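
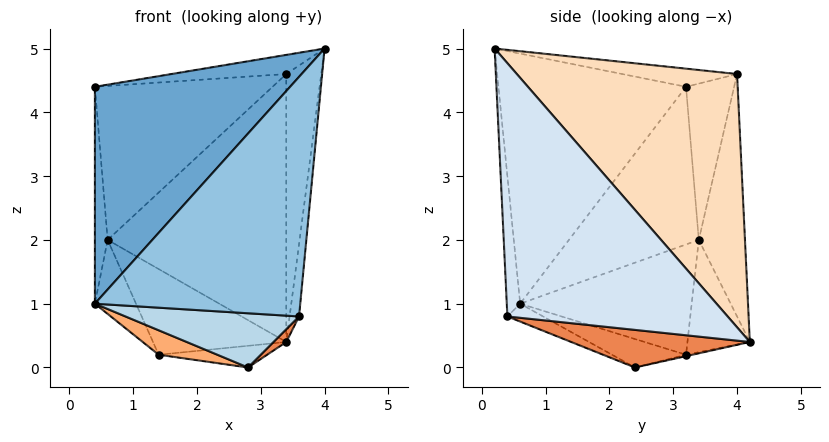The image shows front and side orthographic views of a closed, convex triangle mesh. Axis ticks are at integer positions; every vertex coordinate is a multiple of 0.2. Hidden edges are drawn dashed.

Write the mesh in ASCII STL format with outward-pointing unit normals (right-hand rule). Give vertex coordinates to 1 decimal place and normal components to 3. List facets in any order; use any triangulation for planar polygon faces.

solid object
 facet normal -0.607 -0.631 0.483
  outer loop
   vertex 0.4 3.2 4.4
   vertex 0.4 0.6 1.0
   vertex 4.0 0.2 5.0
  endloop
 endfacet
 facet normal -0.065 -0.997 -0.041
  outer loop
   vertex 3.6 0.4 0.8
   vertex 4.0 0.2 5.0
   vertex 0.4 0.6 1.0
  endloop
 endfacet
 facet normal -0.082 -0.398 -0.914
  outer loop
   vertex 3.6 0.4 0.8
   vertex 0.4 0.6 1.0
   vertex 2.8 2.4 0.0
  endloop
 endfacet
 facet normal 0.995 0.043 -0.093
  outer loop
   vertex 3.6 0.4 0.8
   vertex 3.4 4.2 0.4
   vertex 4.0 0.2 5.0
  endloop
 endfacet
 facet normal 0.646 -0.046 -0.762
  outer loop
   vertex 3.6 0.4 0.8
   vertex 2.8 2.4 0.0
   vertex 3.4 4.2 0.4
  endloop
 endfacet
 facet normal -0.248 -0.197 -0.949
  outer loop
   vertex 1.4 3.2 0.2
   vertex 2.8 2.4 0.0
   vertex 0.4 0.6 1.0
  endloop
 endfacet
 facet normal -0.013 0.221 -0.975
  outer loop
   vertex 1.4 3.2 0.2
   vertex 3.4 4.2 0.4
   vertex 2.8 2.4 0.0
  endloop
 endfacet
 facet normal 0.988 0.157 0.007
  outer loop
   vertex 3.4 4.0 4.6
   vertex 4.0 0.2 5.0
   vertex 3.4 4.2 0.4
  endloop
 endfacet
 facet normal -0.090 0.090 0.992
  outer loop
   vertex 3.4 4.0 4.6
   vertex 0.4 3.2 4.4
   vertex 4.0 0.2 5.0
  endloop
 endfacet
 facet normal -0.407 0.870 -0.278
  outer loop
   vertex 0.6 3.4 2.0
   vertex 3.4 4.2 0.4
   vertex 1.4 3.2 0.2
  endloop
 endfacet
 facet normal -0.250 0.967 0.046
  outer loop
   vertex 0.6 3.4 2.0
   vertex 3.4 4.0 4.6
   vertex 3.4 4.2 0.4
  endloop
 endfacet
 facet normal -0.261 0.964 0.059
  outer loop
   vertex 0.6 3.4 2.0
   vertex 0.4 3.2 4.4
   vertex 3.4 4.0 4.6
  endloop
 endfacet
 facet normal -0.992 0.098 -0.075
  outer loop
   vertex 0.6 3.4 2.0
   vertex 0.4 0.6 1.0
   vertex 0.4 3.2 4.4
  endloop
 endfacet
 facet normal -0.884 0.212 -0.416
  outer loop
   vertex 0.6 3.4 2.0
   vertex 1.4 3.2 0.2
   vertex 0.4 0.6 1.0
  endloop
 endfacet
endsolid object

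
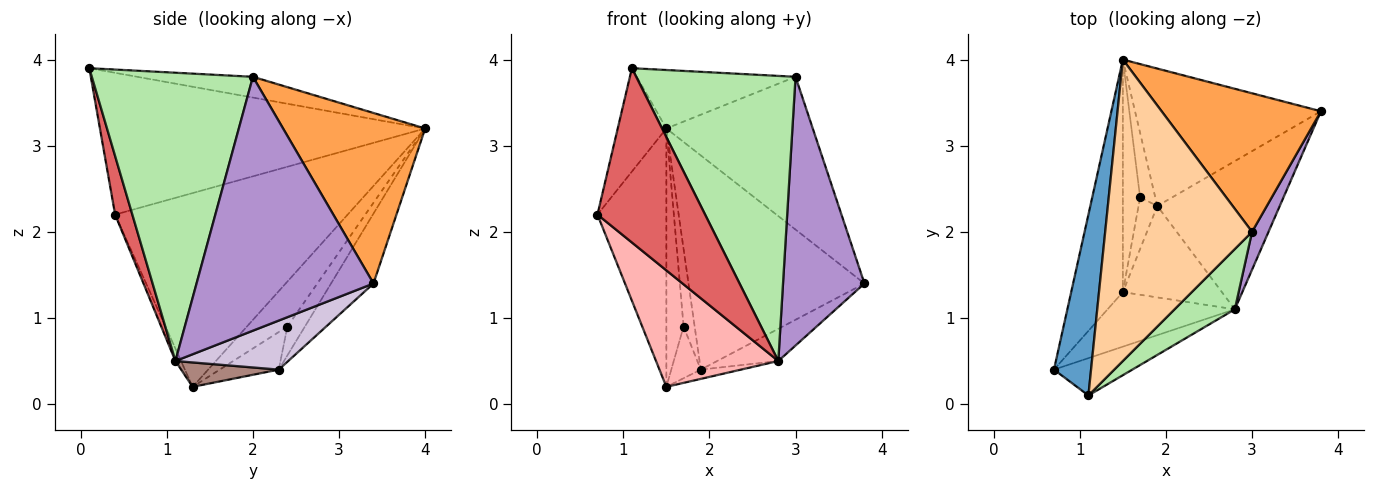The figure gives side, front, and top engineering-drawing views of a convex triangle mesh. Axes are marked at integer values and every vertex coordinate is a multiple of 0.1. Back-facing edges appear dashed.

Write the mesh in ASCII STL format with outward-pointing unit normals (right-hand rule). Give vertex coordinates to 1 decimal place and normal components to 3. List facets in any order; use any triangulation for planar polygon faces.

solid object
 facet normal -0.957 0.143 0.251
  outer loop
   vertex 1.1 0.1 3.9
   vertex 1.5 4.0 3.2
   vertex 0.7 0.4 2.2
  endloop
 endfacet
 facet normal -0.929 0.275 -0.248
  outer loop
   vertex 1.5 1.3 0.2
   vertex 0.7 0.4 2.2
   vertex 1.5 4.0 3.2
  endloop
 endfacet
 facet normal 0.584 0.601 0.545
  outer loop
   vertex 3.0 2.0 3.8
   vertex 3.8 3.4 1.4
   vertex 1.5 4.0 3.2
  endloop
 endfacet
 facet normal -0.137 0.189 0.972
  outer loop
   vertex 3.0 2.0 3.8
   vertex 1.5 4.0 3.2
   vertex 1.1 0.1 3.9
  endloop
 endfacet
 facet normal -0.199 0.825 -0.529
  outer loop
   vertex 1.9 2.3 0.4
   vertex 1.5 4.0 3.2
   vertex 3.8 3.4 1.4
  endloop
 endfacet
 facet normal 0.703 -0.696 0.147
  outer loop
   vertex 2.8 1.1 0.5
   vertex 3.0 2.0 3.8
   vertex 1.1 0.1 3.9
  endloop
 endfacet
 facet normal 0.155 -0.966 -0.207
  outer loop
   vertex 2.8 1.1 0.5
   vertex 1.1 0.1 3.9
   vertex 0.7 0.4 2.2
  endloop
 endfacet
 facet normal -0.041 -0.905 -0.424
  outer loop
   vertex 2.8 1.1 0.5
   vertex 0.7 0.4 2.2
   vertex 1.5 1.3 0.2
  endloop
 endfacet
 facet normal 0.907 -0.417 0.059
  outer loop
   vertex 2.8 1.1 0.5
   vertex 3.8 3.4 1.4
   vertex 3.0 2.0 3.8
  endloop
 endfacet
 facet normal 0.365 0.198 -0.910
  outer loop
   vertex 2.8 1.1 0.5
   vertex 1.9 2.3 0.4
   vertex 3.8 3.4 1.4
  endloop
 endfacet
 facet normal 0.238 0.098 -0.966
  outer loop
   vertex 2.8 1.1 0.5
   vertex 1.5 1.3 0.2
   vertex 1.9 2.3 0.4
  endloop
 endfacet
 facet normal -0.868 0.369 -0.332
  outer loop
   vertex 1.7 2.4 0.9
   vertex 1.5 1.3 0.2
   vertex 1.5 4.0 3.2
  endloop
 endfacet
 facet normal -0.772 0.488 -0.407
  outer loop
   vertex 1.7 2.4 0.9
   vertex 1.5 4.0 3.2
   vertex 1.9 2.3 0.4
  endloop
 endfacet
 facet normal -0.816 0.408 -0.408
  outer loop
   vertex 1.7 2.4 0.9
   vertex 1.9 2.3 0.4
   vertex 1.5 1.3 0.2
  endloop
 endfacet
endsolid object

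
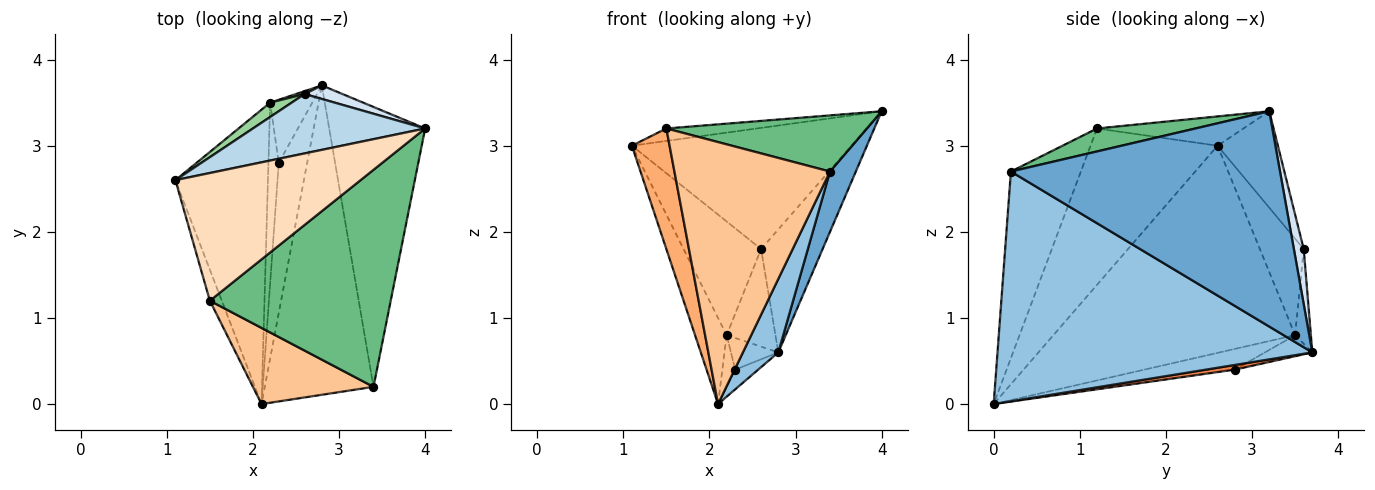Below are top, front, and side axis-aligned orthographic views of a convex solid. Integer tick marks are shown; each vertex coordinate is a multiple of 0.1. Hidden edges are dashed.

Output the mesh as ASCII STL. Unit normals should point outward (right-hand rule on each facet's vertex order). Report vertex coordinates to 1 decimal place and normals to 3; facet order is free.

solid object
 facet normal 0.910 -0.087 -0.406
  outer loop
   vertex 3.4 0.2 2.7
   vertex 2.8 3.7 0.6
   vertex 4.0 3.2 3.4
  endloop
 endfacet
 facet normal 0.899 -0.101 -0.425
  outer loop
   vertex 3.4 0.2 2.7
   vertex 2.1 0.0 0.0
   vertex 2.8 3.7 0.6
  endloop
 endfacet
 facet normal -0.239 0.872 0.427
  outer loop
   vertex 2.6 3.6 1.8
   vertex 1.1 2.6 3.0
   vertex 4.0 3.2 3.4
  endloop
 endfacet
 facet normal 0.157 0.982 0.108
  outer loop
   vertex 2.6 3.6 1.8
   vertex 4.0 3.2 3.4
   vertex 2.8 3.7 0.6
  endloop
 endfacet
 facet normal 0.160 0.128 -0.979
  outer loop
   vertex 2.3 2.8 0.4
   vertex 2.8 3.7 0.6
   vertex 2.1 0.0 0.0
  endloop
 endfacet
 facet normal -0.956 -0.284 -0.073
  outer loop
   vertex 1.5 1.2 3.2
   vertex 1.1 2.6 3.0
   vertex 2.1 0.0 0.0
  endloop
 endfacet
 facet normal -0.397 -0.882 0.256
  outer loop
   vertex 1.5 1.2 3.2
   vertex 2.1 0.0 0.0
   vertex 3.4 0.2 2.7
  endloop
 endfacet
 facet normal -0.155 0.096 0.983
  outer loop
   vertex 1.5 1.2 3.2
   vertex 4.0 3.2 3.4
   vertex 1.1 2.6 3.0
  endloop
 endfacet
 facet normal 0.122 -0.249 0.961
  outer loop
   vertex 1.5 1.2 3.2
   vertex 3.4 0.2 2.7
   vertex 4.0 3.2 3.4
  endloop
 endfacet
 facet normal -0.489 0.865 0.109
  outer loop
   vertex 2.2 3.5 0.8
   vertex 1.1 2.6 3.0
   vertex 2.6 3.6 1.8
  endloop
 endfacet
 facet normal -0.308 0.951 0.028
  outer loop
   vertex 2.2 3.5 0.8
   vertex 2.6 3.6 1.8
   vertex 2.8 3.7 0.6
  endloop
 endfacet
 facet normal -0.408 0.408 -0.816
  outer loop
   vertex 2.2 3.5 0.8
   vertex 2.8 3.7 0.6
   vertex 2.3 2.8 0.4
  endloop
 endfacet
 facet normal -0.907 0.118 -0.405
  outer loop
   vertex 2.2 3.5 0.8
   vertex 2.1 0.0 0.0
   vertex 1.1 2.6 3.0
  endloop
 endfacet
 facet normal -0.887 0.127 -0.444
  outer loop
   vertex 2.2 3.5 0.8
   vertex 2.3 2.8 0.4
   vertex 2.1 0.0 0.0
  endloop
 endfacet
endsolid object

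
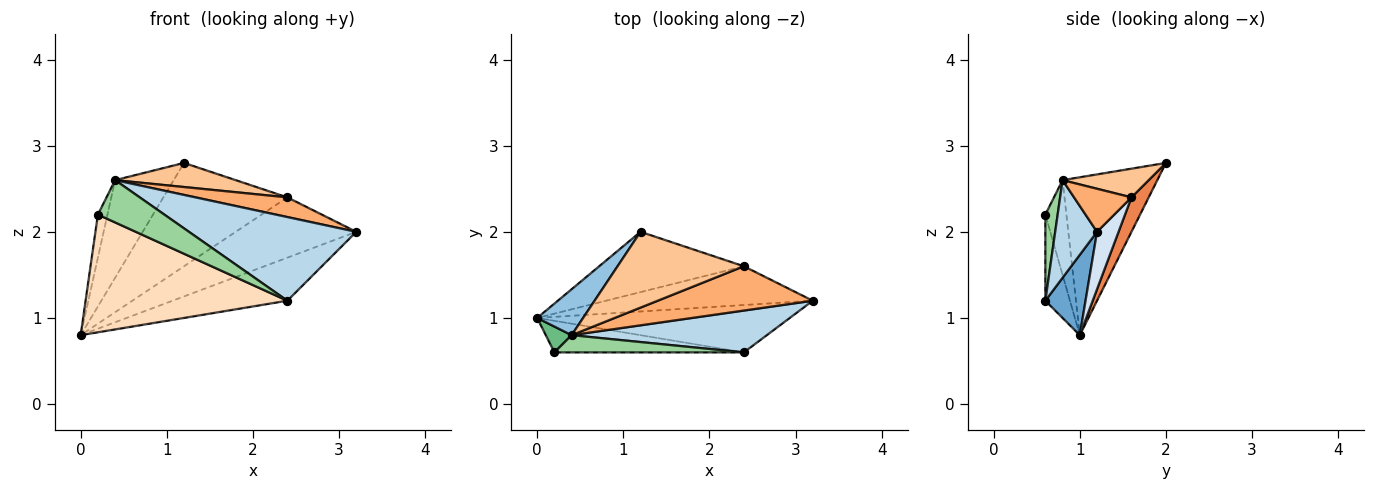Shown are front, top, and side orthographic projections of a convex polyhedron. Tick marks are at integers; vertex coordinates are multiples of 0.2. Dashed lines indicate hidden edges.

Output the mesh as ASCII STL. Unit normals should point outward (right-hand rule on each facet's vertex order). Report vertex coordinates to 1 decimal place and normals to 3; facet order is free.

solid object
 facet normal 0.229 0.655 -0.720
  outer loop
   vertex 2.4 0.6 1.2
   vertex 0.0 1.0 0.8
   vertex 3.2 1.2 2.0
  endloop
 endfacet
 facet normal -0.826 0.510 0.240
  outer loop
   vertex 0.4 0.8 2.6
   vertex 1.2 2.0 2.8
   vertex 0.0 1.0 0.8
  endloop
 endfacet
 facet normal 0.218 -0.873 0.436
  outer loop
   vertex 0.4 0.8 2.6
   vertex 2.4 0.6 1.2
   vertex 3.2 1.2 2.0
  endloop
 endfacet
 facet normal 0.149 0.832 -0.535
  outer loop
   vertex 2.4 1.6 2.4
   vertex 3.2 1.2 2.0
   vertex 0.0 1.0 0.8
  endloop
 endfacet
 facet normal 0.119 0.858 -0.500
  outer loop
   vertex 2.4 1.6 2.4
   vertex 0.0 1.0 0.8
   vertex 1.2 2.0 2.8
  endloop
 endfacet
 facet normal 0.246 -0.394 0.886
  outer loop
   vertex 2.4 1.6 2.4
   vertex 0.4 0.8 2.6
   vertex 3.2 1.2 2.0
  endloop
 endfacet
 facet normal 0.212 -0.296 0.931
  outer loop
   vertex 2.4 1.6 2.4
   vertex 1.2 2.0 2.8
   vertex 0.4 0.8 2.6
  endloop
 endfacet
 facet normal -0.117 -0.959 -0.257
  outer loop
   vertex 0.2 0.6 2.2
   vertex 0.0 1.0 0.8
   vertex 2.4 0.6 1.2
  endloop
 endfacet
 facet normal -0.884 0.402 0.241
  outer loop
   vertex 0.2 0.6 2.2
   vertex 0.4 0.8 2.6
   vertex 0.0 1.0 0.8
  endloop
 endfacet
 facet normal 0.169 -0.913 0.372
  outer loop
   vertex 0.2 0.6 2.2
   vertex 2.4 0.6 1.2
   vertex 0.4 0.8 2.6
  endloop
 endfacet
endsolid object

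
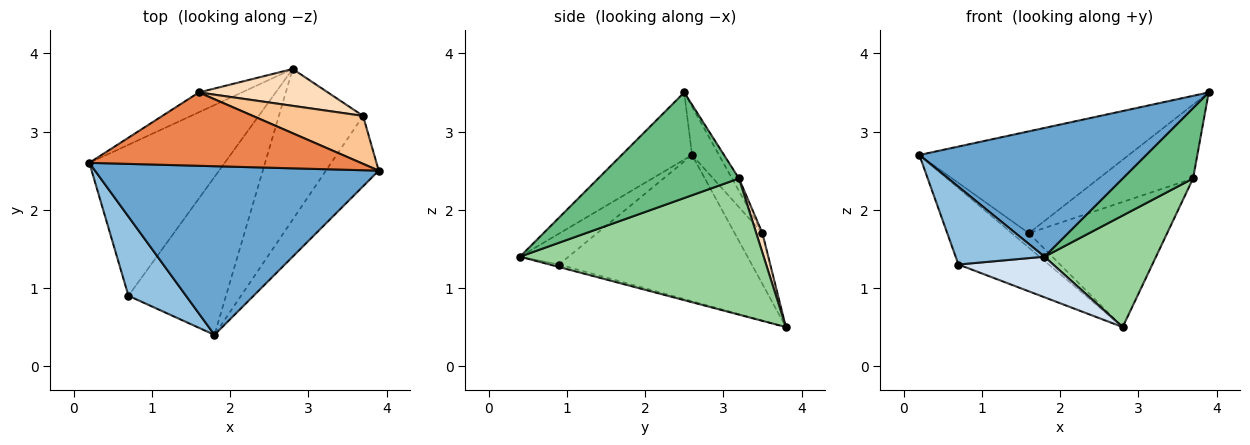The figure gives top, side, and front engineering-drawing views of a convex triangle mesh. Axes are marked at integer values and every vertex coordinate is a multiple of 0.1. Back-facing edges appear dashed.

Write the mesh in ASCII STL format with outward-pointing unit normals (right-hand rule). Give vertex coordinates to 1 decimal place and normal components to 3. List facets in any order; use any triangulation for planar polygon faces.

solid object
 facet normal -0.185 -0.596 0.781
  outer loop
   vertex 1.8 0.4 1.4
   vertex 3.9 2.5 3.5
   vertex 0.2 2.6 2.7
  endloop
 endfacet
 facet normal -0.358 -0.654 0.666
  outer loop
   vertex 0.7 0.9 1.3
   vertex 1.8 0.4 1.4
   vertex 0.2 2.6 2.7
  endloop
 endfacet
 facet normal -0.694 0.325 -0.643
  outer loop
   vertex 0.7 0.9 1.3
   vertex 0.2 2.6 2.7
   vertex 2.8 3.8 0.5
  endloop
 endfacet
 facet normal -0.025 -0.249 -0.968
  outer loop
   vertex 0.7 0.9 1.3
   vertex 2.8 3.8 0.5
   vertex 1.8 0.4 1.4
  endloop
 endfacet
 facet normal -0.104 0.807 0.581
  outer loop
   vertex 1.6 3.5 1.7
   vertex 0.2 2.6 2.7
   vertex 3.9 2.5 3.5
  endloop
 endfacet
 facet normal -0.691 0.425 -0.585
  outer loop
   vertex 1.6 3.5 1.7
   vertex 2.8 3.8 0.5
   vertex 0.2 2.6 2.7
  endloop
 endfacet
 facet normal -0.062 0.837 0.544
  outer loop
   vertex 3.7 3.2 2.4
   vertex 1.6 3.5 1.7
   vertex 3.9 2.5 3.5
  endloop
 endfacet
 facet normal 0.043 0.958 0.282
  outer loop
   vertex 3.7 3.2 2.4
   vertex 2.8 3.8 0.5
   vertex 1.6 3.5 1.7
  endloop
 endfacet
 facet normal 0.816 -0.408 -0.408
  outer loop
   vertex 3.7 3.2 2.4
   vertex 3.9 2.5 3.5
   vertex 1.8 0.4 1.4
  endloop
 endfacet
 facet normal 0.793 -0.363 -0.490
  outer loop
   vertex 3.7 3.2 2.4
   vertex 1.8 0.4 1.4
   vertex 2.8 3.8 0.5
  endloop
 endfacet
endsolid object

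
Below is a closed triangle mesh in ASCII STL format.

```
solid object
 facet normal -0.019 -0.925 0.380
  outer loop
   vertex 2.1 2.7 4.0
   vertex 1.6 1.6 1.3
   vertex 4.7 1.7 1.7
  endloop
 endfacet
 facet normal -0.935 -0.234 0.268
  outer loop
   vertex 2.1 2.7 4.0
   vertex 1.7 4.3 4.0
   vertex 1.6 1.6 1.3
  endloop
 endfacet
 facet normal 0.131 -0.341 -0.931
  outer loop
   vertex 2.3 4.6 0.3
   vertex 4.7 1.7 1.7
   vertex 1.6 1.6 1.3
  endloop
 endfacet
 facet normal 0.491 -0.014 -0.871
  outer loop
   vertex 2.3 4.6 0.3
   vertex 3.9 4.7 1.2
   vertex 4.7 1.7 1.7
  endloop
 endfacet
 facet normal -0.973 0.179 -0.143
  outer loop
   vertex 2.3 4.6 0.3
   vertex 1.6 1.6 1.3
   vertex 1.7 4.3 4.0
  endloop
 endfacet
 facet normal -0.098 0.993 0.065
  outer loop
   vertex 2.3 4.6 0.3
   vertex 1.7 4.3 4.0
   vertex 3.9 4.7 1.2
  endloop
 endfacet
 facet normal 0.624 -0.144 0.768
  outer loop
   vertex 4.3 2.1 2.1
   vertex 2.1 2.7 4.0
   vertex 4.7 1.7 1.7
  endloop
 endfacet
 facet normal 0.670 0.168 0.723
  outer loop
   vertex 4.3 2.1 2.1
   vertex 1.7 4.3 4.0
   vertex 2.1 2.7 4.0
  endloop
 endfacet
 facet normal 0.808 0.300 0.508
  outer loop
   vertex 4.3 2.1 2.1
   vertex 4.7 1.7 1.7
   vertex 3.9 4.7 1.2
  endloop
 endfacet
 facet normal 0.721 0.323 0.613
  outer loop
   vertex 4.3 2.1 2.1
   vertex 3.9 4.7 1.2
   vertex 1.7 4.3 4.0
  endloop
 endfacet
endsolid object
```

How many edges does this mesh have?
15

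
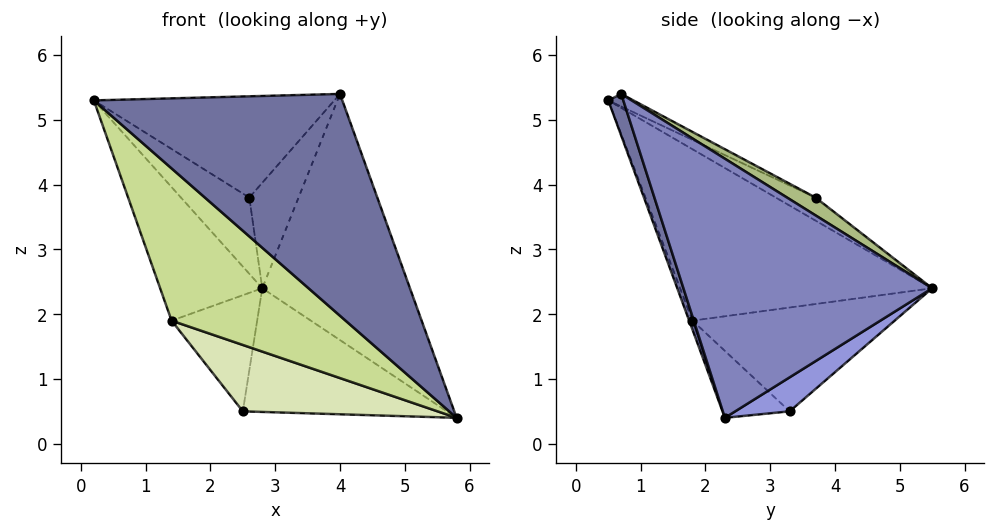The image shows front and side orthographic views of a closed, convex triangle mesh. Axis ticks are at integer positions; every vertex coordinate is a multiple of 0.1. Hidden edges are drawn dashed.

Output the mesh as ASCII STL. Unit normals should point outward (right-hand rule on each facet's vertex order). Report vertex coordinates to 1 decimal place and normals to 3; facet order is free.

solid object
 facet normal 0.058 -0.957 -0.285
  outer loop
   vertex 4.0 0.7 5.4
   vertex 0.2 0.5 5.3
   vertex 5.8 2.3 0.4
  endloop
 endfacet
 facet normal 0.777 0.462 0.428
  outer loop
   vertex 4.0 0.7 5.4
   vertex 5.8 2.3 0.4
   vertex 2.8 5.5 2.4
  endloop
 endfacet
 facet normal 0.168 0.631 -0.757
  outer loop
   vertex 2.5 3.3 0.5
   vertex 2.8 5.5 2.4
   vertex 5.8 2.3 0.4
  endloop
 endfacet
 facet normal -0.349 0.599 0.721
  outer loop
   vertex 2.6 3.7 3.8
   vertex 2.8 5.5 2.4
   vertex 0.2 0.5 5.3
  endloop
 endfacet
 facet normal -0.047 0.453 0.890
  outer loop
   vertex 2.6 3.7 3.8
   vertex 0.2 0.5 5.3
   vertex 4.0 0.7 5.4
  endloop
 endfacet
 facet normal 0.323 0.558 0.764
  outer loop
   vertex 2.6 3.7 3.8
   vertex 4.0 0.7 5.4
   vertex 2.8 5.5 2.4
  endloop
 endfacet
 facet normal -0.018 -0.932 -0.363
  outer loop
   vertex 1.4 1.8 1.9
   vertex 5.8 2.3 0.4
   vertex 0.2 0.5 5.3
  endloop
 endfacet
 facet normal -0.201 -0.585 -0.785
  outer loop
   vertex 1.4 1.8 1.9
   vertex 2.5 3.3 0.5
   vertex 5.8 2.3 0.4
  endloop
 endfacet
 facet normal -0.912 0.369 -0.181
  outer loop
   vertex 1.4 1.8 1.9
   vertex 0.2 0.5 5.3
   vertex 2.8 5.5 2.4
  endloop
 endfacet
 facet normal -0.881 0.373 -0.293
  outer loop
   vertex 1.4 1.8 1.9
   vertex 2.8 5.5 2.4
   vertex 2.5 3.3 0.5
  endloop
 endfacet
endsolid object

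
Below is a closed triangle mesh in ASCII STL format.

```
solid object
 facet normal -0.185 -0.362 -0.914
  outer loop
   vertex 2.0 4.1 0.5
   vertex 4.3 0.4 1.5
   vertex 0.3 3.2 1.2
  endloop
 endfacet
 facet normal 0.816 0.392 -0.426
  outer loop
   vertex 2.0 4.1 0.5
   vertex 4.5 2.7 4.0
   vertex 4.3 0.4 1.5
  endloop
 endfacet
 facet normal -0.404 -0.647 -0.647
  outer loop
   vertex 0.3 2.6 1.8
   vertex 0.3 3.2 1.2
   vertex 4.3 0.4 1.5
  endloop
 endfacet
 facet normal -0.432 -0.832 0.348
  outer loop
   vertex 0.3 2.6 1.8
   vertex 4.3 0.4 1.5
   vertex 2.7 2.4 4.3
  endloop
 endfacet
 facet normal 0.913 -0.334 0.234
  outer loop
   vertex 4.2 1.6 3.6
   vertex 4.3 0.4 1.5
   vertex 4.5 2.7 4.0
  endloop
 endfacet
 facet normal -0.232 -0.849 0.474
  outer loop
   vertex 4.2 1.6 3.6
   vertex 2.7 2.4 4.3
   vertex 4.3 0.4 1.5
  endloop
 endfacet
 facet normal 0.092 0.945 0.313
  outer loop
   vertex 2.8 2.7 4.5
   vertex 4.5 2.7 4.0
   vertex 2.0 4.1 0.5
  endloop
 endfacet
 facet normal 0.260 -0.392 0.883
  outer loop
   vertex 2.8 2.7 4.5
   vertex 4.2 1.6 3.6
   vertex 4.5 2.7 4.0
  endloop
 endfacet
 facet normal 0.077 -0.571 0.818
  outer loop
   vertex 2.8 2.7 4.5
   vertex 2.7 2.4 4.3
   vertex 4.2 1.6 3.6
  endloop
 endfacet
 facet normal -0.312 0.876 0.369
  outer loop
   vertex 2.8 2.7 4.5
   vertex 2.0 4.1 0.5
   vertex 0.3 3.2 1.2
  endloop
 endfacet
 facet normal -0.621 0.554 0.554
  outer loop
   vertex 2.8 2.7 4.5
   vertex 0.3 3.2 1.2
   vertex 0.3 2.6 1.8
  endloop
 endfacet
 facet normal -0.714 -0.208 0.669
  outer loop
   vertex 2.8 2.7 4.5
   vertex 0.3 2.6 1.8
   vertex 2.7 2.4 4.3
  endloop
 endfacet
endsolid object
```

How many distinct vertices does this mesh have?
8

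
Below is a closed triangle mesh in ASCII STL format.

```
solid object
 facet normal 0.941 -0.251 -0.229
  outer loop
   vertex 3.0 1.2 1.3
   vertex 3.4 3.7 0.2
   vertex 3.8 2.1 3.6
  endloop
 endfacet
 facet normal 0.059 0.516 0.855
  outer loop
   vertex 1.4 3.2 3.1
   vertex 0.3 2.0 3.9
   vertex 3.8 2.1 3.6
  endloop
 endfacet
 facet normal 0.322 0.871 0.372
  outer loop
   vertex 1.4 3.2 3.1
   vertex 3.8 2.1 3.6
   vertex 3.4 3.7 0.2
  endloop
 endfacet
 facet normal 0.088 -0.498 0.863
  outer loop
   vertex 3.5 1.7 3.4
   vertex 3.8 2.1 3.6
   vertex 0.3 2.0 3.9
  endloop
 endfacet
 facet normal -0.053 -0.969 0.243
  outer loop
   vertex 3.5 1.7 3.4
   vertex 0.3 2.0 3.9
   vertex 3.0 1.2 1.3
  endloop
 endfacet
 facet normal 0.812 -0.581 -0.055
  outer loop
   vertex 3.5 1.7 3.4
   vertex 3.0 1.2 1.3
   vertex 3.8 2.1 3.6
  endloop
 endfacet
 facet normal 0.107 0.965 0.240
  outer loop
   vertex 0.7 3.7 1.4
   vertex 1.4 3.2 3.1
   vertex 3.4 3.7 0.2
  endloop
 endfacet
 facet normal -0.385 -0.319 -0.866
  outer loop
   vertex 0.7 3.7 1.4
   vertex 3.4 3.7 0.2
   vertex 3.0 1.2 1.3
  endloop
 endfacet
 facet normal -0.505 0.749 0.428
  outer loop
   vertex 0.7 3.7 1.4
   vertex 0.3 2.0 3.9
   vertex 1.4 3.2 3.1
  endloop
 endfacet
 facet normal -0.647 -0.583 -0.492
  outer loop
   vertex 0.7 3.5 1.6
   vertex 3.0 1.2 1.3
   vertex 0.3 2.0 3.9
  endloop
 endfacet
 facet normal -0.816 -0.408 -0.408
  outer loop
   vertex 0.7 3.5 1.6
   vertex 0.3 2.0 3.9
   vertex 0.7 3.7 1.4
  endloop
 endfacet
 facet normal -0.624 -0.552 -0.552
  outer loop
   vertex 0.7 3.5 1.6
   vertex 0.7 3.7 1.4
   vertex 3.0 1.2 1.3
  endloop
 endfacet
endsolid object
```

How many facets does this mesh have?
12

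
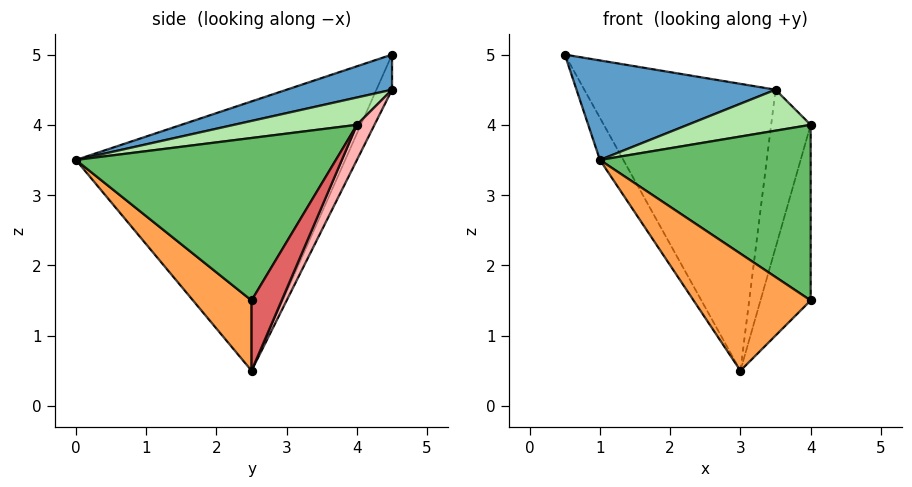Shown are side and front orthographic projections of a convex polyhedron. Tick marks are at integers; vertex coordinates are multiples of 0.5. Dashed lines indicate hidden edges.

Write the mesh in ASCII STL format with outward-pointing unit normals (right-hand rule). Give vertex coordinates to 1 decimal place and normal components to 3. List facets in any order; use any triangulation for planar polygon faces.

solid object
 facet normal 0.157 -0.297 0.942
  outer loop
   vertex 3.5 4.5 4.5
   vertex 0.5 4.5 5.0
   vertex 1.0 0.0 3.5
  endloop
 endfacet
 facet normal -0.857 0.075 -0.509
  outer loop
   vertex 3.0 2.5 0.5
   vertex 1.0 0.0 3.5
   vertex 0.5 4.5 5.0
  endloop
 endfacet
 facet normal 0.408 -0.816 -0.408
  outer loop
   vertex 3.0 2.5 0.5
   vertex 4.0 2.5 1.5
   vertex 1.0 0.0 3.5
  endloop
 endfacet
 facet normal -0.073 0.896 -0.439
  outer loop
   vertex 3.0 2.5 0.5
   vertex 0.5 4.5 5.0
   vertex 3.5 4.5 4.5
  endloop
 endfacet
 facet normal 0.727 -0.589 0.353
  outer loop
   vertex 4.0 4.0 4.0
   vertex 1.0 0.0 3.5
   vertex 4.0 2.5 1.5
  endloop
 endfacet
 facet normal 0.408 -0.408 0.816
  outer loop
   vertex 4.0 4.0 4.0
   vertex 3.5 4.5 4.5
   vertex 1.0 0.0 3.5
  endloop
 endfacet
 facet normal 0.457 0.762 -0.457
  outer loop
   vertex 4.0 4.0 4.0
   vertex 4.0 2.5 1.5
   vertex 3.0 2.5 0.5
  endloop
 endfacet
 facet normal 0.362 0.815 -0.453
  outer loop
   vertex 4.0 4.0 4.0
   vertex 3.0 2.5 0.5
   vertex 3.5 4.5 4.5
  endloop
 endfacet
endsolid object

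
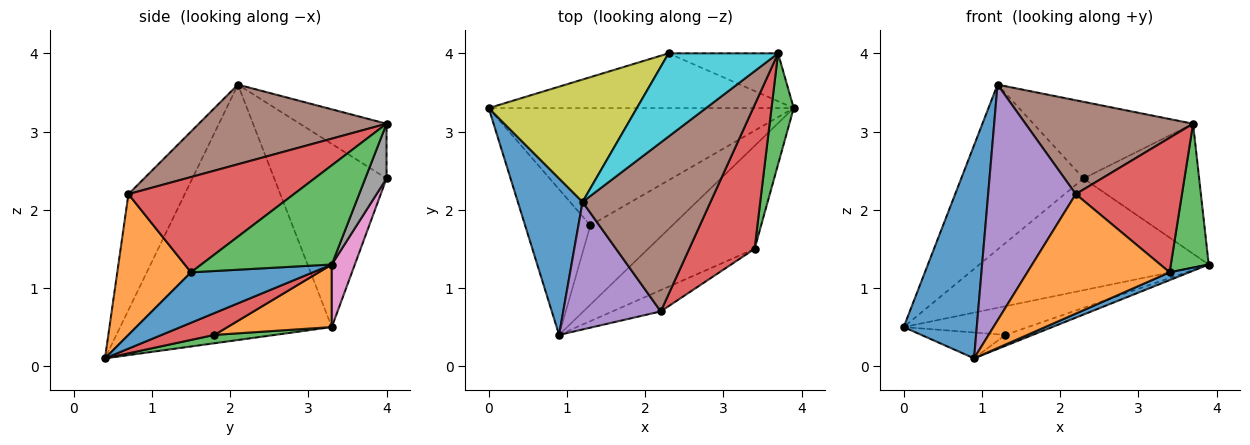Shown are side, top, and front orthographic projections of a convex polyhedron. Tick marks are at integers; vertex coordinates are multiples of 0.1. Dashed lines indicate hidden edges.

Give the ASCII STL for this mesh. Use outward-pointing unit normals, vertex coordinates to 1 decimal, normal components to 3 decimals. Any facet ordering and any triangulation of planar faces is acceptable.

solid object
 facet normal -0.919 -0.317 0.233
  outer loop
   vertex 1.2 2.1 3.6
   vertex 0.0 3.3 0.5
   vertex 0.9 0.4 0.1
  endloop
 endfacet
 facet normal 0.195 0.233 -0.953
  outer loop
   vertex 1.3 1.8 0.4
   vertex 0.0 3.3 0.5
   vertex 3.9 3.3 1.3
  endloop
 endfacet
 facet normal 0.125 0.174 -0.977
  outer loop
   vertex 1.3 1.8 0.4
   vertex 0.9 0.4 0.1
   vertex 0.0 3.3 0.5
  endloop
 endfacet
 facet normal 0.255 0.132 -0.958
  outer loop
   vertex 1.3 1.8 0.4
   vertex 3.9 3.3 1.3
   vertex 0.9 0.4 0.1
  endloop
 endfacet
 facet normal -0.492 -0.766 0.414
  outer loop
   vertex 2.2 0.7 2.2
   vertex 1.2 2.1 3.6
   vertex 0.9 0.4 0.1
  endloop
 endfacet
 facet normal 0.478 -0.427 0.768
  outer loop
   vertex 2.2 0.7 2.2
   vertex 3.7 4.0 3.1
   vertex 1.2 2.1 3.6
  endloop
 endfacet
 facet normal 0.090 0.894 -0.438
  outer loop
   vertex 2.3 4.0 2.4
   vertex 3.9 3.3 1.3
   vertex 0.0 3.3 0.5
  endloop
 endfacet
 facet normal 0.170 0.925 -0.341
  outer loop
   vertex 2.3 4.0 2.4
   vertex 3.7 4.0 3.1
   vertex 3.9 3.3 1.3
  endloop
 endfacet
 facet normal -0.593 0.646 0.480
  outer loop
   vertex 2.3 4.0 2.4
   vertex 0.0 3.3 0.5
   vertex 1.2 2.1 3.6
  endloop
 endfacet
 facet normal -0.345 0.636 0.690
  outer loop
   vertex 2.3 4.0 2.4
   vertex 1.2 2.1 3.6
   vertex 3.7 4.0 3.1
  endloop
 endfacet
 facet normal 0.427 -0.068 -0.902
  outer loop
   vertex 3.4 1.5 1.2
   vertex 0.9 0.4 0.1
   vertex 3.9 3.3 1.3
  endloop
 endfacet
 facet normal 0.455 -0.877 -0.156
  outer loop
   vertex 3.4 1.5 1.2
   vertex 2.2 0.7 2.2
   vertex 0.9 0.4 0.1
  endloop
 endfacet
 facet normal 0.939 -0.272 0.210
  outer loop
   vertex 3.4 1.5 1.2
   vertex 3.9 3.3 1.3
   vertex 3.7 4.0 3.1
  endloop
 endfacet
 facet normal 0.729 -0.468 0.500
  outer loop
   vertex 3.4 1.5 1.2
   vertex 3.7 4.0 3.1
   vertex 2.2 0.7 2.2
  endloop
 endfacet
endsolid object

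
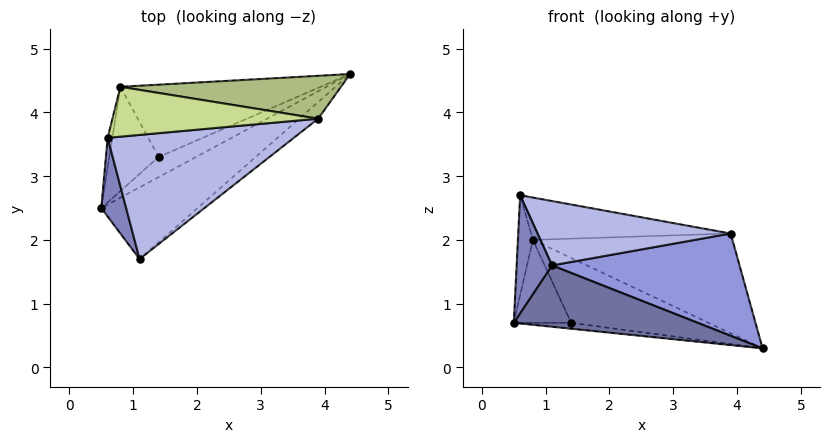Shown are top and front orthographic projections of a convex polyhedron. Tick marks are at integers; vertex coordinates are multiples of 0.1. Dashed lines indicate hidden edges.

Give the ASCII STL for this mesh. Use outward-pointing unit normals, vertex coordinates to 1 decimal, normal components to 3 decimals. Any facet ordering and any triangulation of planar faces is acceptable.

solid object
 facet normal 0.263 -0.628 -0.733
  outer loop
   vertex 1.1 1.7 1.6
   vertex 0.5 2.5 0.7
   vertex 4.4 4.6 0.3
  endloop
 endfacet
 facet normal -0.889 -0.381 0.254
  outer loop
   vertex 0.6 3.6 2.7
   vertex 0.5 2.5 0.7
   vertex 1.1 1.7 1.6
  endloop
 endfacet
 facet normal 0.627 -0.769 -0.125
  outer loop
   vertex 3.9 3.9 2.1
   vertex 1.1 1.7 1.6
   vertex 4.4 4.6 0.3
  endloop
 endfacet
 facet normal 0.199 -0.451 0.870
  outer loop
   vertex 3.9 3.9 2.1
   vertex 0.6 3.6 2.7
   vertex 1.1 1.7 1.6
  endloop
 endfacet
 facet normal -0.979 0.194 -0.058
  outer loop
   vertex 0.8 4.4 2.0
   vertex 0.5 2.5 0.7
   vertex 0.6 3.6 2.7
  endloop
 endfacet
 facet normal 0.134 0.910 0.391
  outer loop
   vertex 0.8 4.4 2.0
   vertex 3.9 3.9 2.1
   vertex 4.4 4.6 0.3
  endloop
 endfacet
 facet normal 0.080 0.645 0.760
  outer loop
   vertex 0.8 4.4 2.0
   vertex 0.6 3.6 2.7
   vertex 3.9 3.9 2.1
  endloop
 endfacet
 facet normal -0.242 0.273 -0.931
  outer loop
   vertex 1.4 3.3 0.7
   vertex 4.4 4.6 0.3
   vertex 0.5 2.5 0.7
  endloop
 endfacet
 facet normal -0.484 0.545 -0.685
  outer loop
   vertex 1.4 3.3 0.7
   vertex 0.5 2.5 0.7
   vertex 0.8 4.4 2.0
  endloop
 endfacet
 facet normal -0.362 0.622 -0.694
  outer loop
   vertex 1.4 3.3 0.7
   vertex 0.8 4.4 2.0
   vertex 4.4 4.6 0.3
  endloop
 endfacet
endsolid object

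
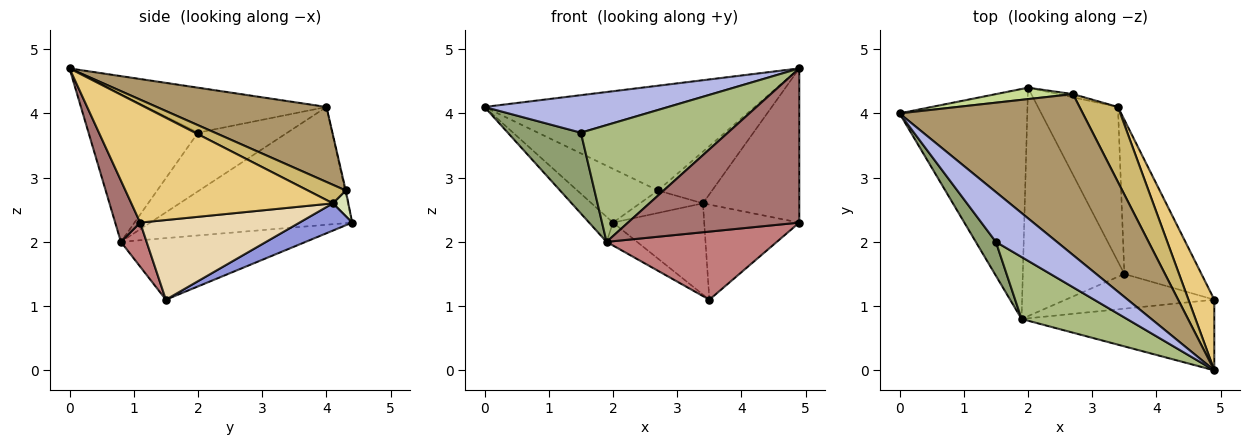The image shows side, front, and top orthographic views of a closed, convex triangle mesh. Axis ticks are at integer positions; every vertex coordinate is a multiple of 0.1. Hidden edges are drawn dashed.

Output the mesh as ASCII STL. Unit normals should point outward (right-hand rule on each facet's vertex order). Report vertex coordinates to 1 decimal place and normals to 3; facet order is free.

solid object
 facet normal -0.676 0.080 -0.733
  outer loop
   vertex 1.9 0.8 2.0
   vertex 0.0 4.0 4.1
   vertex 2.0 4.4 2.3
  endloop
 endfacet
 facet normal -0.517 0.085 -0.852
  outer loop
   vertex 1.9 0.8 2.0
   vertex 2.0 4.4 2.3
   vertex 3.5 1.5 1.1
  endloop
 endfacet
 facet normal 0.282 0.488 -0.826
  outer loop
   vertex 3.4 4.1 2.6
   vertex 3.5 1.5 1.1
   vertex 2.0 4.4 2.3
  endloop
 endfacet
 facet normal -0.507 -0.518 0.689
  outer loop
   vertex 1.5 2.0 3.7
   vertex 4.9 0.0 4.7
   vertex 0.0 4.0 4.1
  endloop
 endfacet
 facet normal -0.748 -0.612 0.256
  outer loop
   vertex 1.5 2.0 3.7
   vertex 0.0 4.0 4.1
   vertex 1.9 0.8 2.0
  endloop
 endfacet
 facet normal -0.549 -0.738 0.392
  outer loop
   vertex 1.5 2.0 3.7
   vertex 1.9 0.8 2.0
   vertex 4.9 0.0 4.7
  endloop
 endfacet
 facet normal -0.009 0.978 0.208
  outer loop
   vertex 2.7 4.3 2.8
   vertex 2.0 4.4 2.3
   vertex 0.0 4.0 4.1
  endloop
 endfacet
 facet normal 0.236 0.962 -0.137
  outer loop
   vertex 2.7 4.3 2.8
   vertex 3.4 4.1 2.6
   vertex 2.0 4.4 2.3
  endloop
 endfacet
 facet normal 0.324 0.516 0.793
  outer loop
   vertex 2.7 4.3 2.8
   vertex 0.0 4.0 4.1
   vertex 4.9 0.0 4.7
  endloop
 endfacet
 facet normal 0.369 0.527 0.765
  outer loop
   vertex 2.7 4.3 2.8
   vertex 4.9 0.0 4.7
   vertex 3.4 4.1 2.6
  endloop
 endfacet
 facet normal 0.885 0.423 0.194
  outer loop
   vertex 4.9 1.1 2.3
   vertex 3.4 4.1 2.6
   vertex 4.9 0.0 4.7
  endloop
 endfacet
 facet normal 0.660 0.394 -0.639
  outer loop
   vertex 4.9 1.1 2.3
   vertex 3.5 1.5 1.1
   vertex 3.4 4.1 2.6
  endloop
 endfacet
 facet normal 0.131 -0.901 -0.413
  outer loop
   vertex 4.9 1.1 2.3
   vertex 4.9 0.0 4.7
   vertex 1.9 0.8 2.0
  endloop
 endfacet
 facet normal 0.133 -0.883 -0.450
  outer loop
   vertex 4.9 1.1 2.3
   vertex 1.9 0.8 2.0
   vertex 3.5 1.5 1.1
  endloop
 endfacet
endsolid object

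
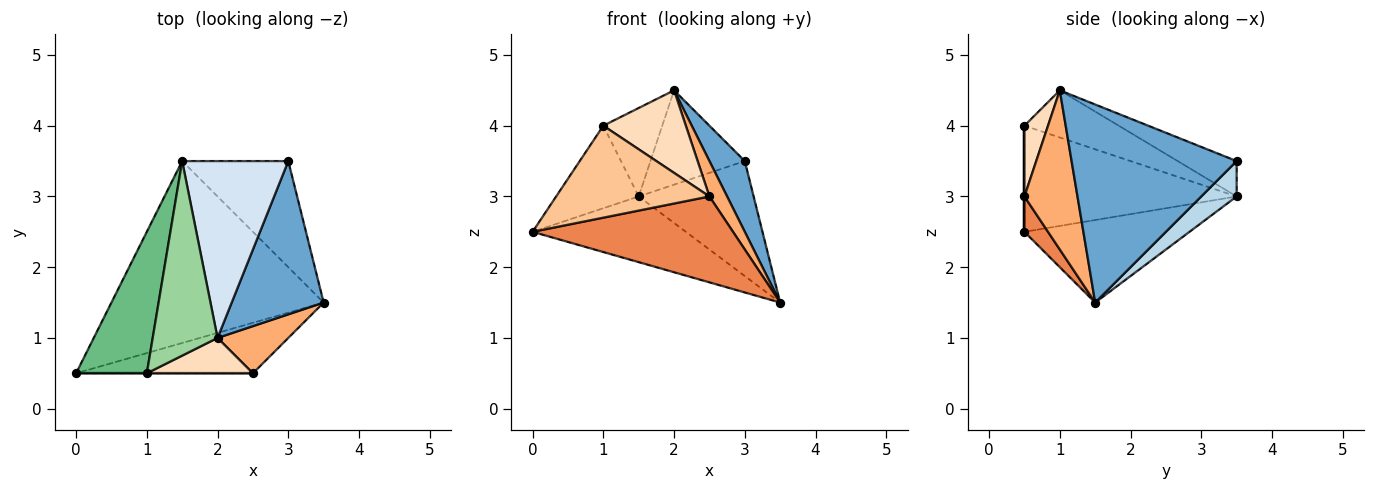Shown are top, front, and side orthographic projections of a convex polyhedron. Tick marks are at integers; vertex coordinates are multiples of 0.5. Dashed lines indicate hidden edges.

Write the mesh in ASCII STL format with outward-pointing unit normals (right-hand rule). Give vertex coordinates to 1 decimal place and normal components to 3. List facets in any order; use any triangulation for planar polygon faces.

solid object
 facet normal 0.890 -0.191 0.413
  outer loop
   vertex 2.0 1.0 4.5
   vertex 3.5 1.5 1.5
   vertex 3.0 3.5 3.5
  endloop
 endfacet
 facet normal -0.344 0.319 -0.883
  outer loop
   vertex 1.5 3.5 3.0
   vertex 3.5 1.5 1.5
   vertex 0.0 0.5 2.5
  endloop
 endfacet
 facet normal 0.221 0.717 -0.662
  outer loop
   vertex 1.5 3.5 3.0
   vertex 3.0 3.5 3.5
   vertex 3.5 1.5 1.5
  endloop
 endfacet
 facet normal -0.282 0.451 0.846
  outer loop
   vertex 1.5 3.5 3.0
   vertex 2.0 1.0 4.5
   vertex 3.0 3.5 3.5
  endloop
 endfacet
 facet normal 0.101 -0.858 -0.504
  outer loop
   vertex 2.5 0.5 3.0
   vertex 0.0 0.5 2.5
   vertex 3.5 1.5 1.5
  endloop
 endfacet
 facet normal 0.874 -0.291 0.389
  outer loop
   vertex 2.5 0.5 3.0
   vertex 3.5 1.5 1.5
   vertex 2.0 1.0 4.5
  endloop
 endfacet
 facet normal 0.000 -1.000 0.000
  outer loop
   vertex 1.0 0.5 4.0
   vertex 0.0 0.5 2.5
   vertex 2.5 0.5 3.0
  endloop
 endfacet
 facet normal 0.254 -0.889 0.381
  outer loop
   vertex 1.0 0.5 4.0
   vertex 2.5 0.5 3.0
   vertex 2.0 1.0 4.5
  endloop
 endfacet
 facet normal -0.792 0.308 0.528
  outer loop
   vertex 1.0 0.5 4.0
   vertex 1.5 3.5 3.0
   vertex 0.0 0.5 2.5
  endloop
 endfacet
 facet normal -0.552 0.345 0.759
  outer loop
   vertex 1.0 0.5 4.0
   vertex 2.0 1.0 4.5
   vertex 1.5 3.5 3.0
  endloop
 endfacet
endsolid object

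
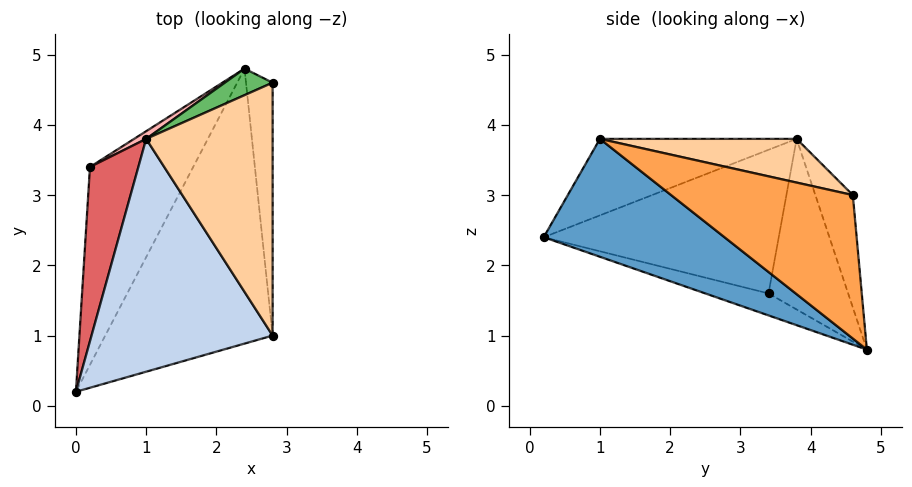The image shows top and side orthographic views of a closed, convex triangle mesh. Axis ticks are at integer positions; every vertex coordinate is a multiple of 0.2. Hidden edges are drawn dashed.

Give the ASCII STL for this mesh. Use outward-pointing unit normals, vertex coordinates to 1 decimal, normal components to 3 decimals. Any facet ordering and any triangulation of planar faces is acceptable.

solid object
 facet normal 0.497 -0.505 -0.706
  outer loop
   vertex 2.4 4.8 0.8
   vertex 2.8 1.0 3.8
   vertex 0.0 0.2 2.4
  endloop
 endfacet
 facet normal -0.377 -0.243 0.894
  outer loop
   vertex 1.0 3.8 3.8
   vertex 0.0 0.2 2.4
   vertex 2.8 1.0 3.8
  endloop
 endfacet
 facet normal 0.982 -0.041 -0.182
  outer loop
   vertex 2.8 4.6 3.0
   vertex 2.8 1.0 3.8
   vertex 2.4 4.8 0.8
  endloop
 endfacet
 facet normal 0.320 0.206 0.925
  outer loop
   vertex 2.8 4.6 3.0
   vertex 1.0 3.8 3.8
   vertex 2.8 1.0 3.8
  endloop
 endfacet
 facet normal -0.346 0.926 0.147
  outer loop
   vertex 2.8 4.6 3.0
   vertex 2.4 4.8 0.8
   vertex 1.0 3.8 3.8
  endloop
 endfacet
 facet normal -0.203 -0.226 -0.953
  outer loop
   vertex 0.2 3.4 1.6
   vertex 2.4 4.8 0.8
   vertex 0.0 0.2 2.4
  endloop
 endfacet
 facet normal -0.939 0.138 0.316
  outer loop
   vertex 0.2 3.4 1.6
   vertex 0.0 0.2 2.4
   vertex 1.0 3.8 3.8
  endloop
 endfacet
 facet normal -0.527 0.849 0.037
  outer loop
   vertex 0.2 3.4 1.6
   vertex 1.0 3.8 3.8
   vertex 2.4 4.8 0.8
  endloop
 endfacet
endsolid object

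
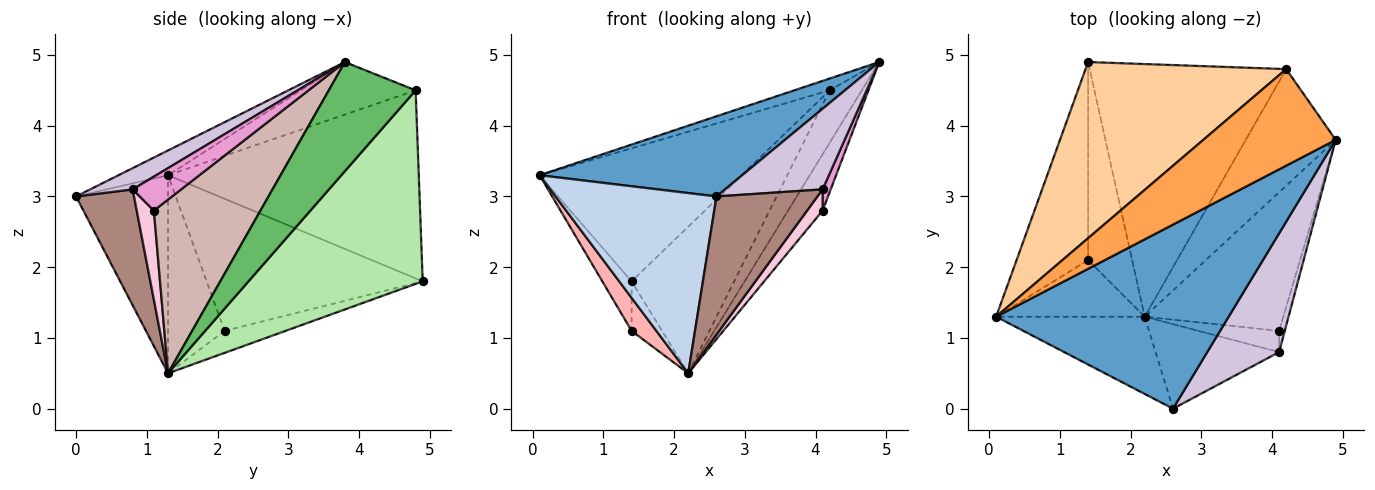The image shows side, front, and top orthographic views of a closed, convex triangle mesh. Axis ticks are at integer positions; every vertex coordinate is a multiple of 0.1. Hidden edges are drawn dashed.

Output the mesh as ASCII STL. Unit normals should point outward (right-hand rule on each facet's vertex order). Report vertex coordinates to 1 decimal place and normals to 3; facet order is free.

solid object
 facet normal -0.097 -0.397 0.912
  outer loop
   vertex 2.6 0.0 3.0
   vertex 4.9 3.8 4.9
   vertex 0.1 1.3 3.3
  endloop
 endfacet
 facet normal -0.465 -0.814 -0.349
  outer loop
   vertex 2.6 0.0 3.0
   vertex 0.1 1.3 3.3
   vertex 2.2 1.3 0.5
  endloop
 endfacet
 facet normal -0.367 0.113 0.924
  outer loop
   vertex 4.2 4.8 4.5
   vertex 0.1 1.3 3.3
   vertex 4.9 3.8 4.9
  endloop
 endfacet
 facet normal -0.599 0.483 0.639
  outer loop
   vertex 4.2 4.8 4.5
   vertex 1.4 4.9 1.8
   vertex 0.1 1.3 3.3
  endloop
 endfacet
 facet normal 0.742 0.275 -0.611
  outer loop
   vertex 4.2 4.8 4.5
   vertex 4.9 3.8 4.9
   vertex 2.2 1.3 0.5
  endloop
 endfacet
 facet normal 0.649 0.382 -0.658
  outer loop
   vertex 4.2 4.8 4.5
   vertex 2.2 1.3 0.5
   vertex 1.4 4.9 1.8
  endloop
 endfacet
 facet normal -0.873 0.118 -0.473
  outer loop
   vertex 1.4 2.1 1.1
   vertex 0.1 1.3 3.3
   vertex 1.4 4.9 1.8
  endloop
 endfacet
 facet normal -0.755 -0.330 -0.566
  outer loop
   vertex 1.4 2.1 1.1
   vertex 2.2 1.3 0.5
   vertex 0.1 1.3 3.3
  endloop
 endfacet
 facet normal -0.436 0.218 -0.873
  outer loop
   vertex 1.4 2.1 1.1
   vertex 1.4 4.9 1.8
   vertex 2.2 1.3 0.5
  endloop
 endfacet
 facet normal 0.237 -0.546 0.804
  outer loop
   vertex 4.1 0.8 3.1
   vertex 4.9 3.8 4.9
   vertex 2.6 0.0 3.0
  endloop
 endfacet
 facet normal 0.440 -0.766 -0.469
  outer loop
   vertex 4.1 0.8 3.1
   vertex 2.6 0.0 3.0
   vertex 2.2 1.3 0.5
  endloop
 endfacet
 facet normal 0.758 0.246 -0.605
  outer loop
   vertex 4.1 1.1 2.8
   vertex 2.2 1.3 0.5
   vertex 4.9 3.8 4.9
  endloop
 endfacet
 facet normal 0.973 -0.162 -0.162
  outer loop
   vertex 4.1 1.1 2.8
   vertex 4.9 3.8 4.9
   vertex 4.1 0.8 3.1
  endloop
 endfacet
 facet normal 0.616 -0.557 -0.557
  outer loop
   vertex 4.1 1.1 2.8
   vertex 4.1 0.8 3.1
   vertex 2.2 1.3 0.5
  endloop
 endfacet
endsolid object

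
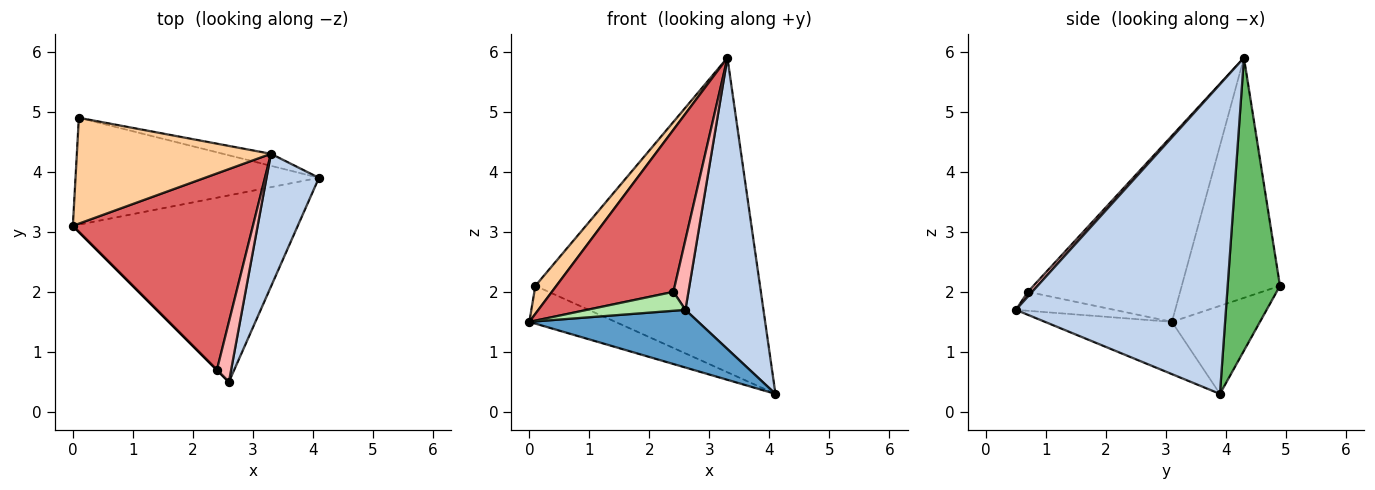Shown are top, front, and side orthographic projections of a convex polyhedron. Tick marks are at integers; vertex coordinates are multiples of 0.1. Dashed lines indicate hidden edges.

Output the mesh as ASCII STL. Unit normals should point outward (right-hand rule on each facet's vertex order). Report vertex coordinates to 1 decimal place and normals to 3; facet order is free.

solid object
 facet normal -0.217 -0.288 -0.933
  outer loop
   vertex 2.6 0.5 1.7
   vertex 0.0 3.1 1.5
   vertex 4.1 3.9 0.3
  endloop
 endfacet
 facet normal 0.926 -0.344 0.157
  outer loop
   vertex 3.3 4.3 5.9
   vertex 2.6 0.5 1.7
   vertex 4.1 3.9 0.3
  endloop
 endfacet
 facet normal -0.323 0.315 -0.892
  outer loop
   vertex 0.1 4.9 2.1
   vertex 4.1 3.9 0.3
   vertex 0.0 3.1 1.5
  endloop
 endfacet
 facet normal -0.767 -0.164 0.620
  outer loop
   vertex 0.1 4.9 2.1
   vertex 0.0 3.1 1.5
   vertex 3.3 4.3 5.9
  endloop
 endfacet
 facet normal 0.227 0.973 -0.037
  outer loop
   vertex 0.1 4.9 2.1
   vertex 3.3 4.3 5.9
   vertex 4.1 3.9 0.3
  endloop
 endfacet
 facet normal -0.707 -0.707 0.000
  outer loop
   vertex 2.4 0.7 2.0
   vertex 0.0 3.1 1.5
   vertex 2.6 0.5 1.7
  endloop
 endfacet
 facet normal -0.623 -0.498 0.603
  outer loop
   vertex 2.4 0.7 2.0
   vertex 3.3 4.3 5.9
   vertex 0.0 3.1 1.5
  endloop
 endfacet
 facet normal 0.212 -0.742 0.636
  outer loop
   vertex 2.4 0.7 2.0
   vertex 2.6 0.5 1.7
   vertex 3.3 4.3 5.9
  endloop
 endfacet
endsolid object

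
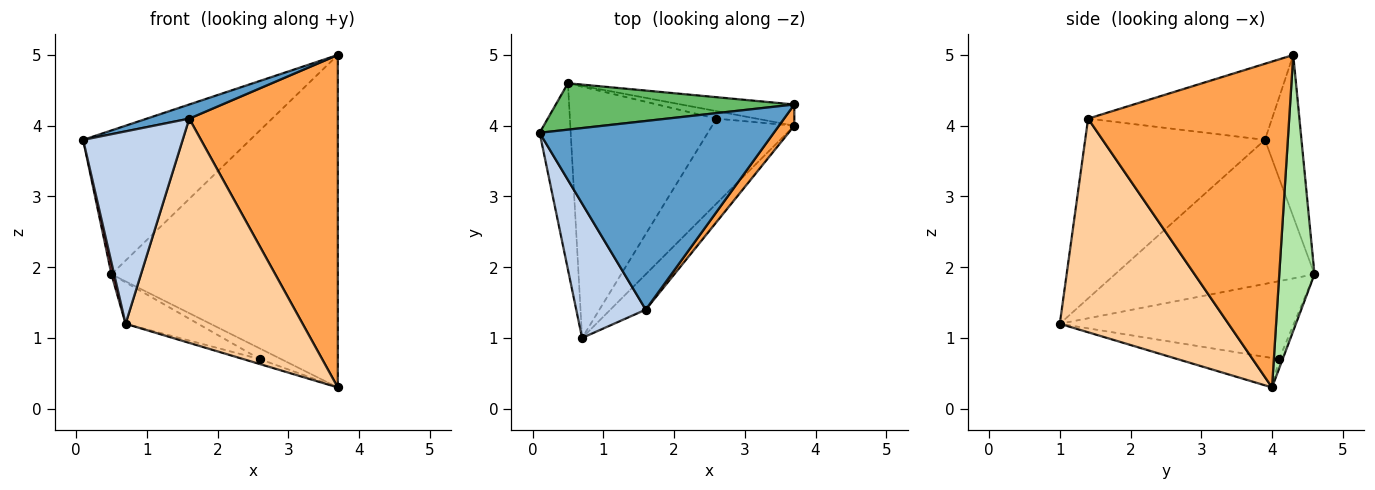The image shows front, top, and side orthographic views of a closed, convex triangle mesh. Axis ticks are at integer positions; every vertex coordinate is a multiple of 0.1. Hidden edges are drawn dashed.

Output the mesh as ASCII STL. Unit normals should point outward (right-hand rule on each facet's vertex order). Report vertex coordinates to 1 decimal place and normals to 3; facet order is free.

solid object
 facet normal -0.308 -0.071 0.949
  outer loop
   vertex 1.6 1.4 4.1
   vertex 3.7 4.3 5.0
   vertex 0.1 3.9 3.8
  endloop
 endfacet
 facet normal -0.829 -0.459 0.320
  outer loop
   vertex 1.6 1.4 4.1
   vertex 0.1 3.9 3.8
   vertex 0.7 1.0 1.2
  endloop
 endfacet
 facet normal 0.804 -0.594 0.038
  outer loop
   vertex 1.6 1.4 4.1
   vertex 3.7 4.0 0.3
   vertex 3.7 4.3 5.0
  endloop
 endfacet
 facet normal 0.685 -0.719 -0.113
  outer loop
   vertex 1.6 1.4 4.1
   vertex 0.7 1.0 1.2
   vertex 3.7 4.0 0.3
  endloop
 endfacet
 facet normal -0.204 0.932 0.300
  outer loop
   vertex 0.5 4.6 1.9
   vertex 0.1 3.9 3.8
   vertex 3.7 4.3 5.0
  endloop
 endfacet
 facet normal 0.153 0.986 -0.063
  outer loop
   vertex 0.5 4.6 1.9
   vertex 3.7 4.3 5.0
   vertex 3.7 4.0 0.3
  endloop
 endfacet
 facet normal -0.977 -0.013 -0.211
  outer loop
   vertex 0.5 4.6 1.9
   vertex 0.7 1.0 1.2
   vertex 0.1 3.9 3.8
  endloop
 endfacet
 facet normal -0.337 0.055 -0.940
  outer loop
   vertex 2.6 4.1 0.7
   vertex 3.7 4.0 0.3
   vertex 0.7 1.0 1.2
  endloop
 endfacet
 facet normal -0.465 0.144 -0.874
  outer loop
   vertex 2.6 4.1 0.7
   vertex 0.7 1.0 1.2
   vertex 0.5 4.6 1.9
  endloop
 endfacet
 facet normal -0.135 0.809 -0.573
  outer loop
   vertex 2.6 4.1 0.7
   vertex 0.5 4.6 1.9
   vertex 3.7 4.0 0.3
  endloop
 endfacet
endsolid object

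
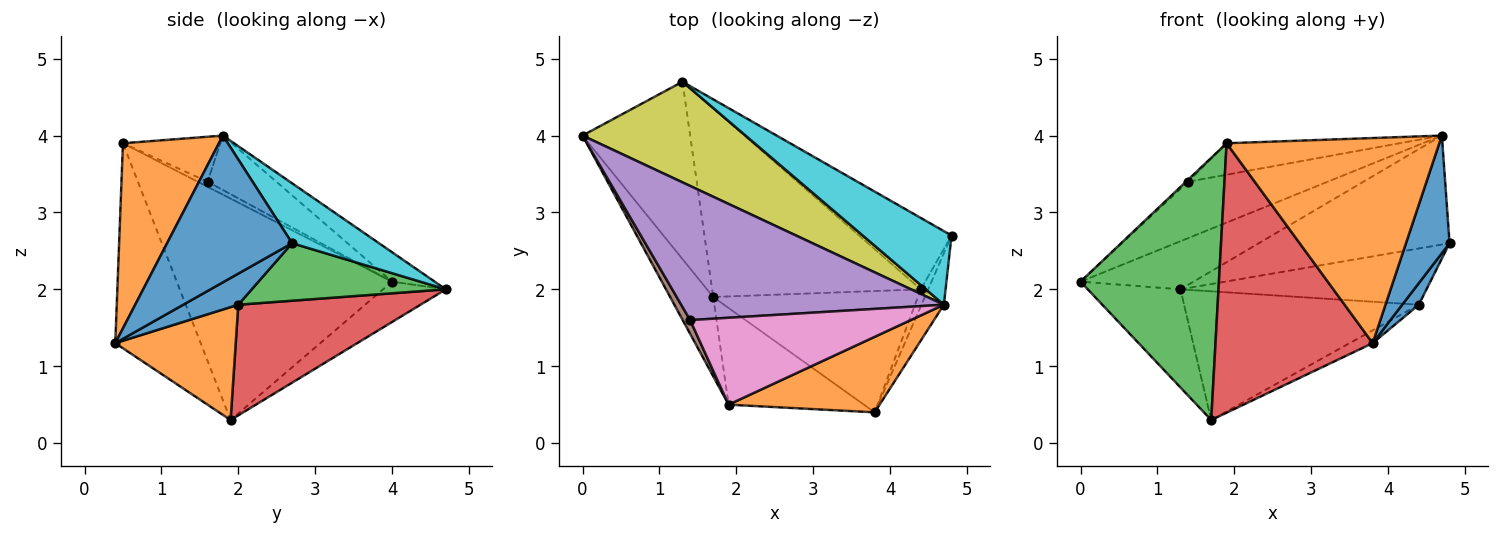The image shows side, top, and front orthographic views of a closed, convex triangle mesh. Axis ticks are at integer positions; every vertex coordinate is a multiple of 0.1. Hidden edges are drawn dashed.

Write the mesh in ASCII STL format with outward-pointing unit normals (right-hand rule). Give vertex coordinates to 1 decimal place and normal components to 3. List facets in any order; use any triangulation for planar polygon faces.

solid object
 facet normal 0.935 -0.326 -0.143
  outer loop
   vertex 4.7 1.8 4.0
   vertex 3.8 0.4 1.3
   vertex 4.8 2.7 2.6
  endloop
 endfacet
 facet normal 0.390 -0.864 0.318
  outer loop
   vertex 1.9 0.5 3.9
   vertex 3.8 0.4 1.3
   vertex 4.7 1.8 4.0
  endloop
 endfacet
 facet normal -0.830 -0.534 -0.161
  outer loop
   vertex 1.7 1.9 0.3
   vertex 1.9 0.5 3.9
   vertex 0.0 4.0 2.1
  endloop
 endfacet
 facet normal -0.455 -0.838 -0.301
  outer loop
   vertex 1.7 1.9 0.3
   vertex 3.8 0.4 1.3
   vertex 1.9 0.5 3.9
  endloop
 endfacet
 facet normal -0.188 0.381 0.905
  outer loop
   vertex 1.4 1.6 3.4
   vertex 4.7 1.8 4.0
   vertex 0.0 4.0 2.1
  endloop
 endfacet
 facet normal -0.556 0.121 0.822
  outer loop
   vertex 1.4 1.6 3.4
   vertex 0.0 4.0 2.1
   vertex 1.9 0.5 3.9
  endloop
 endfacet
 facet normal -0.188 0.334 0.924
  outer loop
   vertex 1.4 1.6 3.4
   vertex 1.9 0.5 3.9
   vertex 4.7 1.8 4.0
  endloop
 endfacet
 facet normal -0.312 0.460 -0.831
  outer loop
   vertex 1.3 4.7 2.0
   vertex 1.7 1.9 0.3
   vertex 0.0 4.0 2.1
  endloop
 endfacet
 facet normal -0.161 0.426 0.890
  outer loop
   vertex 1.3 4.7 2.0
   vertex 0.0 4.0 2.1
   vertex 4.7 1.8 4.0
  endloop
 endfacet
 facet normal 0.353 0.775 0.524
  outer loop
   vertex 1.3 4.7 2.0
   vertex 4.7 1.8 4.0
   vertex 4.8 2.7 2.6
  endloop
 endfacet
 facet normal 0.934 -0.281 -0.221
  outer loop
   vertex 4.4 2.0 1.8
   vertex 4.8 2.7 2.6
   vertex 3.8 0.4 1.3
  endloop
 endfacet
 facet normal 0.481 0.092 -0.872
  outer loop
   vertex 4.4 2.0 1.8
   vertex 3.8 0.4 1.3
   vertex 1.7 1.9 0.3
  endloop
 endfacet
 facet normal 0.439 0.556 -0.706
  outer loop
   vertex 4.4 2.0 1.8
   vertex 1.3 4.7 2.0
   vertex 4.8 2.7 2.6
  endloop
 endfacet
 facet normal 0.401 0.517 -0.756
  outer loop
   vertex 4.4 2.0 1.8
   vertex 1.7 1.9 0.3
   vertex 1.3 4.7 2.0
  endloop
 endfacet
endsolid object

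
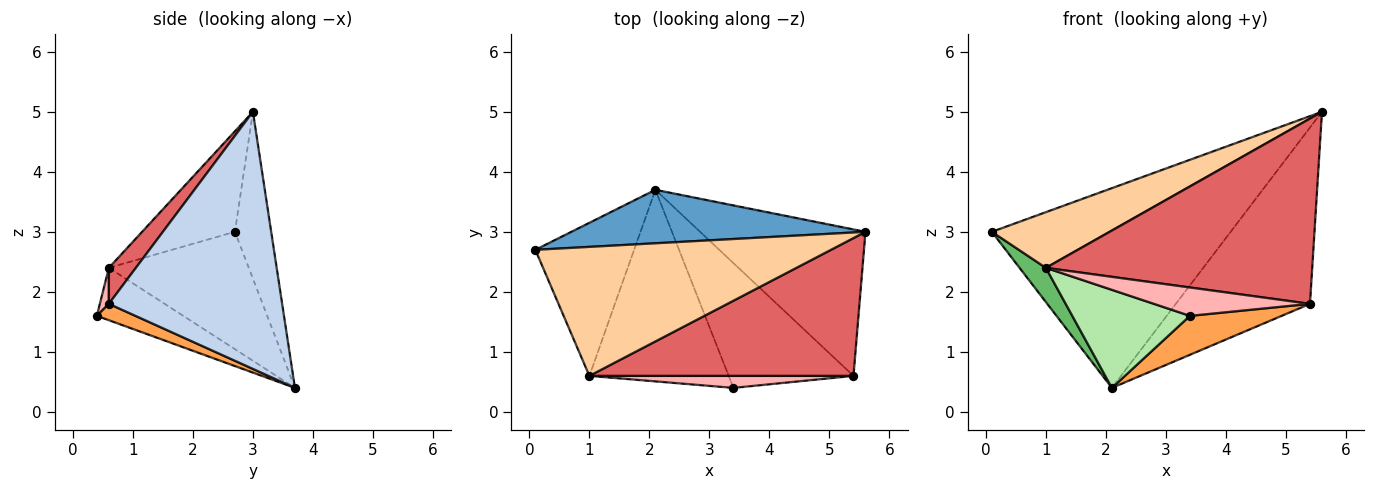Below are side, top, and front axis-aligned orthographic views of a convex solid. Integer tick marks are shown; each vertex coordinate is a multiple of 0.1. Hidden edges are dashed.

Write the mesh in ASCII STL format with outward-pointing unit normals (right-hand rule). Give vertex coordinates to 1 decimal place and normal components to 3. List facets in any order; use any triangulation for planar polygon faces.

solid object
 facet normal -0.145 0.956 0.256
  outer loop
   vertex 2.1 3.7 0.4
   vertex 0.1 2.7 3.0
   vertex 5.6 3.0 5.0
  endloop
 endfacet
 facet normal 0.705 0.546 -0.453
  outer loop
   vertex 5.4 0.6 1.8
   vertex 2.1 3.7 0.4
   vertex 5.6 3.0 5.0
  endloop
 endfacet
 facet normal 0.124 -0.295 -0.947
  outer loop
   vertex 5.4 0.6 1.8
   vertex 3.4 0.4 1.6
   vertex 2.1 3.7 0.4
  endloop
 endfacet
 facet normal -0.298 -0.378 0.876
  outer loop
   vertex 1.0 0.6 2.4
   vertex 5.6 3.0 5.0
   vertex 0.1 2.7 3.0
  endloop
 endfacet
 facet normal -0.757 -0.142 -0.637
  outer loop
   vertex 1.0 0.6 2.4
   vertex 0.1 2.7 3.0
   vertex 2.1 3.7 0.4
  endloop
 endfacet
 facet normal -0.317 -0.432 -0.844
  outer loop
   vertex 1.0 0.6 2.4
   vertex 2.1 3.7 0.4
   vertex 3.4 0.4 1.6
  endloop
 endfacet
 facet normal 0.081 -0.800 0.595
  outer loop
   vertex 1.0 0.6 2.4
   vertex 5.4 0.6 1.8
   vertex 5.6 3.0 5.0
  endloop
 endfacet
 facet normal 0.053 -0.920 0.389
  outer loop
   vertex 1.0 0.6 2.4
   vertex 3.4 0.4 1.6
   vertex 5.4 0.6 1.8
  endloop
 endfacet
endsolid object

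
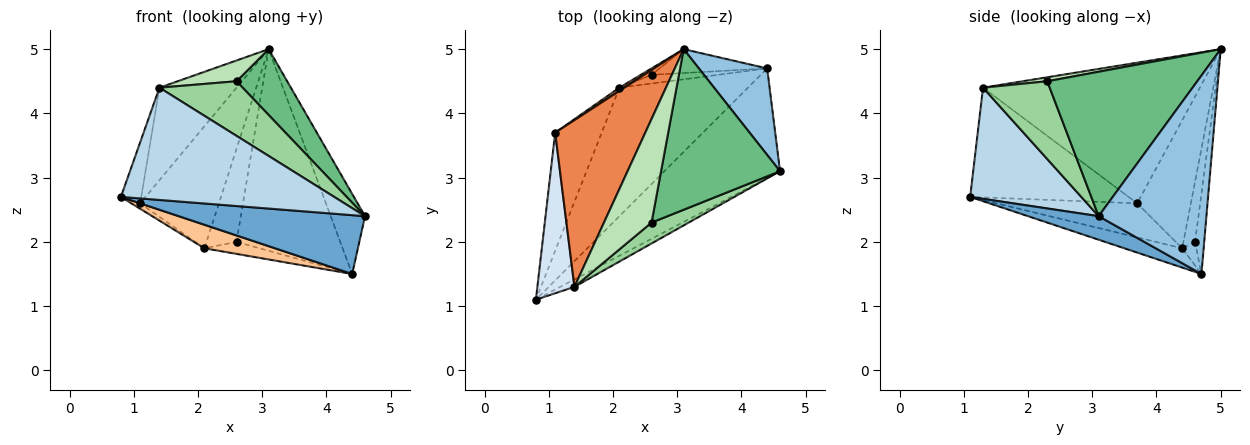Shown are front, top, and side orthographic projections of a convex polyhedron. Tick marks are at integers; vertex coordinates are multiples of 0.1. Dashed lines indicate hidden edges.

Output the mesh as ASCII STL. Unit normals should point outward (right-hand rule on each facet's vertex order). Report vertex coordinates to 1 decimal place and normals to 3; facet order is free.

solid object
 facet normal 0.177 -0.466 -0.867
  outer loop
   vertex 4.4 4.7 1.5
   vertex 4.6 3.1 2.4
   vertex 0.8 1.1 2.7
  endloop
 endfacet
 facet normal 0.905 0.288 0.312
  outer loop
   vertex 4.4 4.7 1.5
   vertex 3.1 5.0 5.0
   vertex 4.6 3.1 2.4
  endloop
 endfacet
 facet normal 0.461 -0.885 -0.059
  outer loop
   vertex 1.4 1.3 4.4
   vertex 0.8 1.1 2.7
   vertex 4.6 3.1 2.4
  endloop
 endfacet
 facet normal -0.940 0.121 0.318
  outer loop
   vertex 1.4 1.3 4.4
   vertex 1.1 3.7 2.6
   vertex 0.8 1.1 2.7
  endloop
 endfacet
 facet normal -0.807 0.287 0.517
  outer loop
   vertex 1.4 1.3 4.4
   vertex 3.1 5.0 5.0
   vertex 1.1 3.7 2.6
  endloop
 endfacet
 facet normal -0.563 0.826 0.022
  outer loop
   vertex 2.1 4.4 1.9
   vertex 1.1 3.7 2.6
   vertex 3.1 5.0 5.0
  endloop
 endfacet
 facet normal -0.146 -0.178 -0.973
  outer loop
   vertex 2.1 4.4 1.9
   vertex 4.4 4.7 1.5
   vertex 0.8 1.1 2.7
  endloop
 endfacet
 facet normal -0.590 0.037 -0.806
  outer loop
   vertex 2.1 4.4 1.9
   vertex 0.8 1.1 2.7
   vertex 1.1 3.7 2.6
  endloop
 endfacet
 facet normal 0.747 -0.252 0.615
  outer loop
   vertex 2.6 2.3 4.5
   vertex 4.6 3.1 2.4
   vertex 3.1 5.0 5.0
  endloop
 endfacet
 facet normal 0.599 -0.748 0.286
  outer loop
   vertex 2.6 2.3 4.5
   vertex 1.4 1.3 4.4
   vertex 4.6 3.1 2.4
  endloop
 endfacet
 facet normal 0.082 -0.196 0.977
  outer loop
   vertex 2.6 2.3 4.5
   vertex 3.1 5.0 5.0
   vertex 1.4 1.3 4.4
  endloop
 endfacet
 facet normal -0.088 0.989 -0.117
  outer loop
   vertex 2.6 4.6 2.0
   vertex 3.1 5.0 5.0
   vertex 4.4 4.7 1.5
  endloop
 endfacet
 facet normal -0.360 0.931 -0.064
  outer loop
   vertex 2.6 4.6 2.0
   vertex 2.1 4.4 1.9
   vertex 3.1 5.0 5.0
  endloop
 endfacet
 facet normal -0.203 0.794 -0.573
  outer loop
   vertex 2.6 4.6 2.0
   vertex 4.4 4.7 1.5
   vertex 2.1 4.4 1.9
  endloop
 endfacet
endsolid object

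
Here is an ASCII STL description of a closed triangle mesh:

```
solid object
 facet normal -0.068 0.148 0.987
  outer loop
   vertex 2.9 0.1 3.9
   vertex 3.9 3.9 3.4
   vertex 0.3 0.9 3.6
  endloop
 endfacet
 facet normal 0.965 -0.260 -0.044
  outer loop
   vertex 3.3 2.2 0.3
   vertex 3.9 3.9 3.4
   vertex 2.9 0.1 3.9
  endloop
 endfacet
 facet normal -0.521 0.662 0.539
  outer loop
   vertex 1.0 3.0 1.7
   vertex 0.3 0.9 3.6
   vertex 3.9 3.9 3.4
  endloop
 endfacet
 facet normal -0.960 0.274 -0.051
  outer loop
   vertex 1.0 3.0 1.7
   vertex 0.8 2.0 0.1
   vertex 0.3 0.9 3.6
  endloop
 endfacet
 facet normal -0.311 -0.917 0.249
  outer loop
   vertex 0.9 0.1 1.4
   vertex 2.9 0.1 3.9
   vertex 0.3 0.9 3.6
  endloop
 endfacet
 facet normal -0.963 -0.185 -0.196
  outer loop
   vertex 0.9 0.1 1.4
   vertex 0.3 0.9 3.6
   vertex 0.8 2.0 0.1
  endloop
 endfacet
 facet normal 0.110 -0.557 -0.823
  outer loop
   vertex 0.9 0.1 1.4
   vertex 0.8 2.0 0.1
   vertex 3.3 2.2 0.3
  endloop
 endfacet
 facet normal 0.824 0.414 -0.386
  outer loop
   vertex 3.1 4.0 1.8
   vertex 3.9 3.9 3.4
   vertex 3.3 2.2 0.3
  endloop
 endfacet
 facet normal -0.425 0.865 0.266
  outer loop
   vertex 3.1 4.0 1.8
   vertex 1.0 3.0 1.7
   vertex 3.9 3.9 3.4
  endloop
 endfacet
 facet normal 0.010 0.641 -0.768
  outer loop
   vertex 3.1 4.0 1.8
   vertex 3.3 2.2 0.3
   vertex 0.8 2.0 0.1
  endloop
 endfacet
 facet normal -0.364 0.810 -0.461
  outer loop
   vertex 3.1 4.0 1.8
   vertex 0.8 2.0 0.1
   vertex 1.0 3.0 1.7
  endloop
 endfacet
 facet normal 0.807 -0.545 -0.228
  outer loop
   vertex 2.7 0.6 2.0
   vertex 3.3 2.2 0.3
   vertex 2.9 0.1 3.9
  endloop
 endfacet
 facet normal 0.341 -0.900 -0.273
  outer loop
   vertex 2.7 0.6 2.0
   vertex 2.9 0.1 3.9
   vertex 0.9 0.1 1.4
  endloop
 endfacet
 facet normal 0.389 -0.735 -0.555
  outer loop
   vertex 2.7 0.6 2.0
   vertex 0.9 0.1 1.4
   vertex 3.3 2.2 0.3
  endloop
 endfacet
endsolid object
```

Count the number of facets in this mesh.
14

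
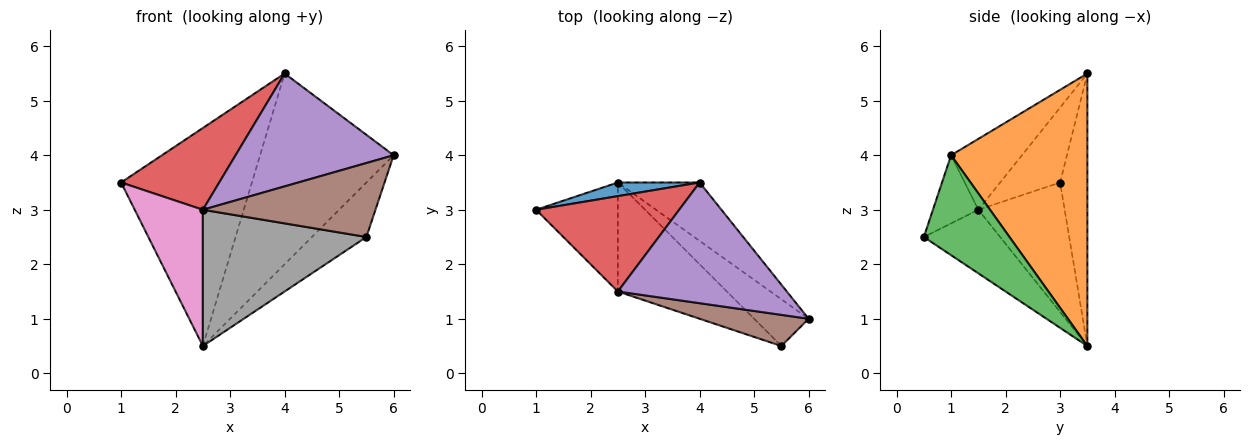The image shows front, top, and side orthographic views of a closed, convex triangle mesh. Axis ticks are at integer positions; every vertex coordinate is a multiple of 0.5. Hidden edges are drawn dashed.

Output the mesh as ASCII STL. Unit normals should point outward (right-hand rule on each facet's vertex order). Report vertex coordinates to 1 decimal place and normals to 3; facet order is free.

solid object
 facet normal -0.204 0.977 0.061
  outer loop
   vertex 2.5 3.5 0.5
   vertex 1.0 3.0 3.5
   vertex 4.0 3.5 5.5
  endloop
 endfacet
 facet normal 0.698 0.684 -0.210
  outer loop
   vertex 2.5 3.5 0.5
   vertex 4.0 3.5 5.5
   vertex 6.0 1.0 4.0
  endloop
 endfacet
 facet normal 0.766 0.488 -0.418
  outer loop
   vertex 5.5 0.5 2.5
   vertex 2.5 3.5 0.5
   vertex 6.0 1.0 4.0
  endloop
 endfacet
 facet normal -0.370 -0.605 0.706
  outer loop
   vertex 2.5 1.5 3.0
   vertex 4.0 3.5 5.5
   vertex 1.0 3.0 3.5
  endloop
 endfacet
 facet normal -0.293 -0.653 0.698
  outer loop
   vertex 2.5 1.5 3.0
   vertex 6.0 1.0 4.0
   vertex 4.0 3.5 5.5
  endloop
 endfacet
 facet normal -0.236 -0.896 0.377
  outer loop
   vertex 2.5 1.5 3.0
   vertex 5.5 0.5 2.5
   vertex 6.0 1.0 4.0
  endloop
 endfacet
 facet normal -0.703 -0.555 -0.444
  outer loop
   vertex 2.5 1.5 3.0
   vertex 1.0 3.0 3.5
   vertex 2.5 3.5 0.5
  endloop
 endfacet
 facet normal -0.342 -0.734 -0.587
  outer loop
   vertex 2.5 1.5 3.0
   vertex 2.5 3.5 0.5
   vertex 5.5 0.5 2.5
  endloop
 endfacet
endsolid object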